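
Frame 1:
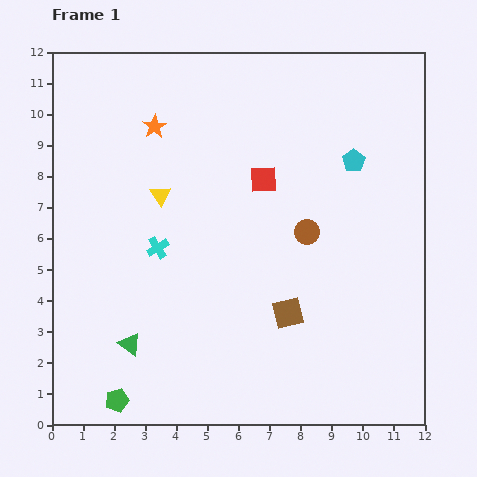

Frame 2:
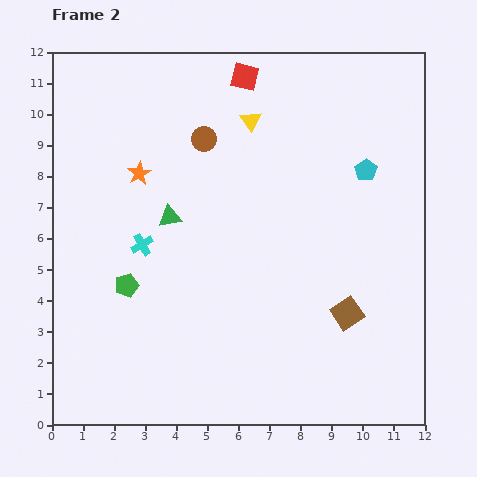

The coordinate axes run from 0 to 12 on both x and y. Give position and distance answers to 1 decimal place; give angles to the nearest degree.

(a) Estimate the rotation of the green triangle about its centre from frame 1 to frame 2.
45° counter-clockwise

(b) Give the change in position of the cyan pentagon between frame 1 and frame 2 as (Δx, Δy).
(0.4, -0.3)

The cyan pentagon was at (9.7, 8.5) in frame 1 and (10.1, 8.2) in frame 2.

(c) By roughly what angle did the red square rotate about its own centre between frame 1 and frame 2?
17° clockwise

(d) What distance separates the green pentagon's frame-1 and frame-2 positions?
3.7

The green pentagon moved from (2.1, 0.8) to (2.4, 4.5), a distance of √(0.3² + 3.7²) ≈ 3.7.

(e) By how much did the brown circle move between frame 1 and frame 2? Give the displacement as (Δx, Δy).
(-3.3, 3.0)

The brown circle was at (8.2, 6.2) in frame 1 and (4.9, 9.2) in frame 2.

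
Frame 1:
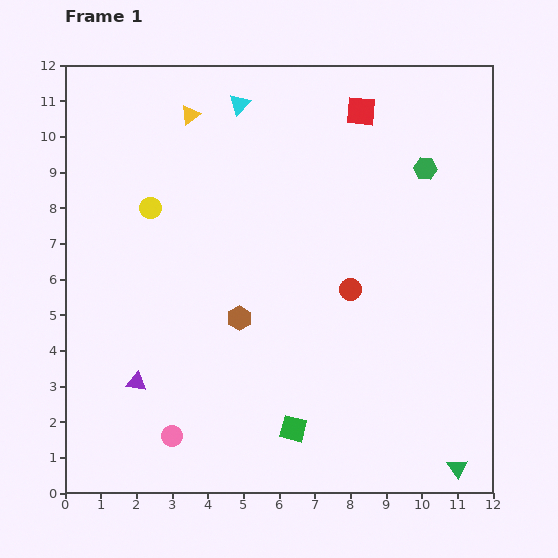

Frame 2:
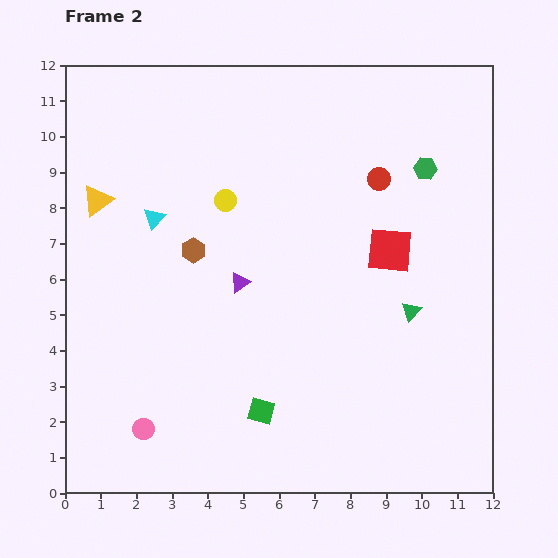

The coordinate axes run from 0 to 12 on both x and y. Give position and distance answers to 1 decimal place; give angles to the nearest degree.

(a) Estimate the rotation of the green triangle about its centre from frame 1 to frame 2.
16° clockwise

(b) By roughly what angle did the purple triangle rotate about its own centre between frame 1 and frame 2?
41° counter-clockwise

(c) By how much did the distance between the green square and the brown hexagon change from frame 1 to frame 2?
+1.5

Distance in frame 1: 3.4. Distance in frame 2: 4.9.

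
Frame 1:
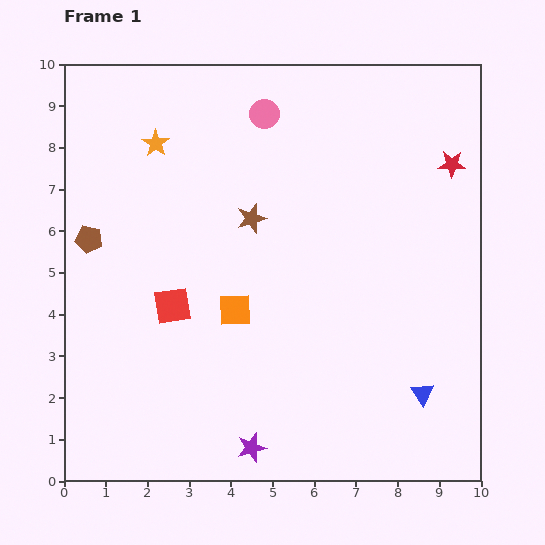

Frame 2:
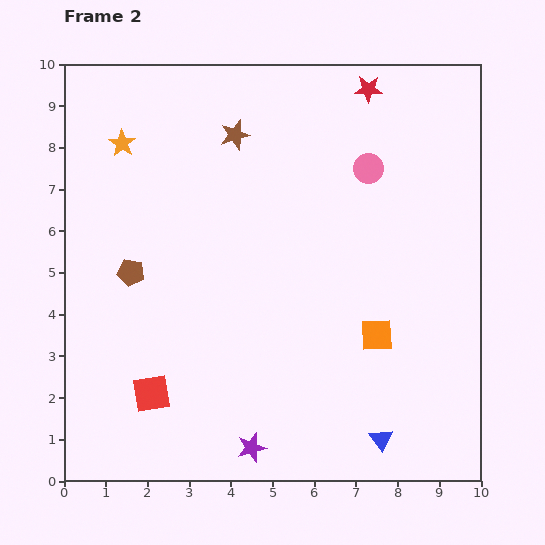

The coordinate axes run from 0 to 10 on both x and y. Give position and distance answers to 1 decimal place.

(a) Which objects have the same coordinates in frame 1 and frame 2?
the purple star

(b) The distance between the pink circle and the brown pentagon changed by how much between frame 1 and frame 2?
+1.0

Distance in frame 1: 5.2. Distance in frame 2: 6.2.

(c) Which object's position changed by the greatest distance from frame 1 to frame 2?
the orange square

(moved 3.5; next 2.8)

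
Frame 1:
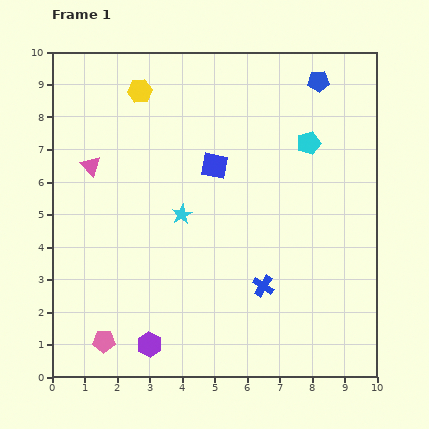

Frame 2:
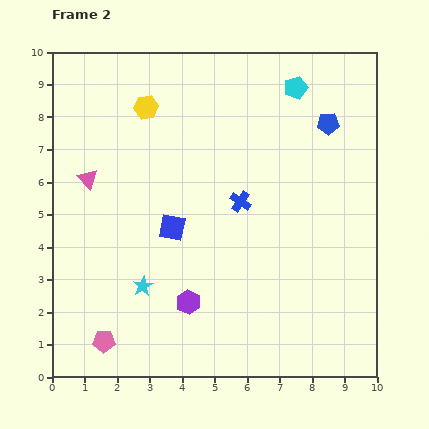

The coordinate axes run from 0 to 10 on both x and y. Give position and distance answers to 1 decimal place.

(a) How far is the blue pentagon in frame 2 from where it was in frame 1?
1.3

The blue pentagon moved from (8.2, 9.1) to (8.5, 7.8), a distance of √(0.3² + 1.3²) ≈ 1.3.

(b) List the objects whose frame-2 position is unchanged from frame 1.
the pink pentagon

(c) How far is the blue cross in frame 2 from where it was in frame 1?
2.7

The blue cross moved from (6.5, 2.8) to (5.8, 5.4), a distance of √(0.7² + 2.6²) ≈ 2.7.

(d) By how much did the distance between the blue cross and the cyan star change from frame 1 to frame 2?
+0.7

Distance in frame 1: 3.3. Distance in frame 2: 4.0.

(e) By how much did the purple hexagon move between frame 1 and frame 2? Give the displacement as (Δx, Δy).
(1.2, 1.3)

The purple hexagon was at (3.0, 1.0) in frame 1 and (4.2, 2.3) in frame 2.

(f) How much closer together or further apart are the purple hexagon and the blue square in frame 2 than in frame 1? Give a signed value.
-3.5

Distance in frame 1: 5.9. Distance in frame 2: 2.4.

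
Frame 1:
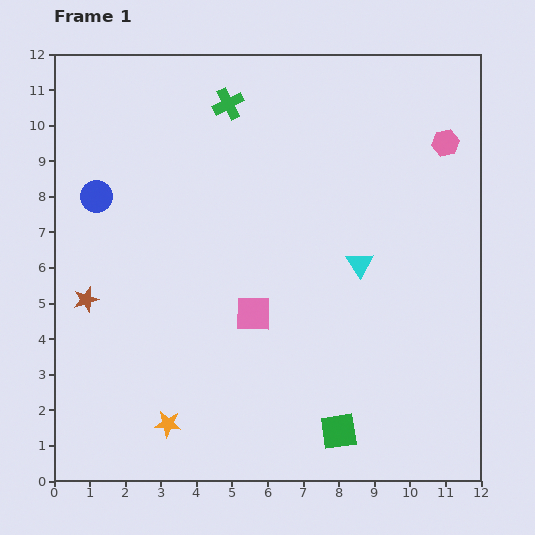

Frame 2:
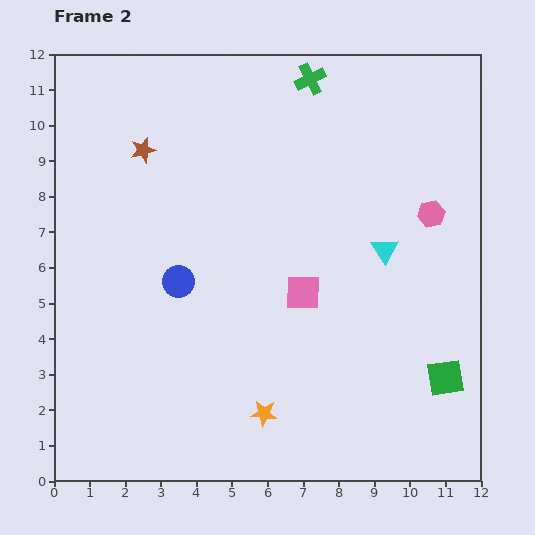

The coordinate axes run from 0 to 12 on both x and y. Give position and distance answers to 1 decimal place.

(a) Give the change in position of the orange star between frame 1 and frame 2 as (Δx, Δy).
(2.7, 0.3)

The orange star was at (3.2, 1.6) in frame 1 and (5.9, 1.9) in frame 2.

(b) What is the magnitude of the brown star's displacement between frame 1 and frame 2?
4.5

The brown star moved from (0.9, 5.1) to (2.5, 9.3), a distance of √(1.6² + 4.2²) ≈ 4.5.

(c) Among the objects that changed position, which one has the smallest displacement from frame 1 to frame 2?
the cyan triangle

(moved 0.8)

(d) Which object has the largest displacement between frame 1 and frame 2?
the brown star

(moved 4.5; next 3.4)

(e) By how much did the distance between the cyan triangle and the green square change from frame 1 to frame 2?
-0.7

Distance in frame 1: 4.7. Distance in frame 2: 4.0.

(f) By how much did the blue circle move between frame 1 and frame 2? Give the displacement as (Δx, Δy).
(2.3, -2.4)

The blue circle was at (1.2, 8.0) in frame 1 and (3.5, 5.6) in frame 2.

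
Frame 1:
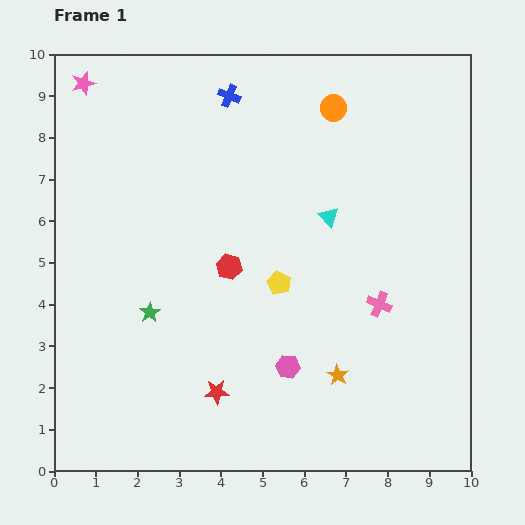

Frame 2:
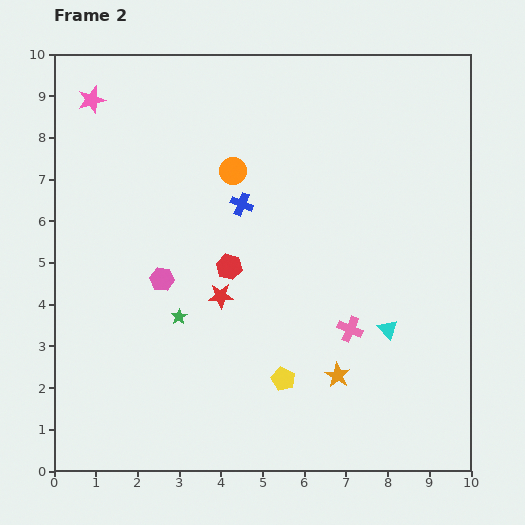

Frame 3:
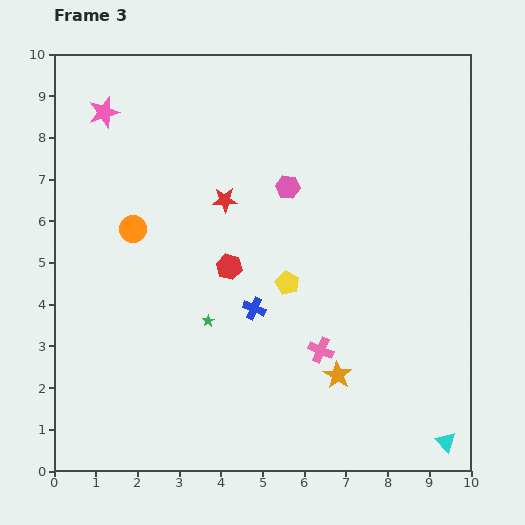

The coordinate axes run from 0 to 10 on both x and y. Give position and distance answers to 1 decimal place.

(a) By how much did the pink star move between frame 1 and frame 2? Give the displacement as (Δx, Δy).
(0.2, -0.4)

The pink star was at (0.7, 9.3) in frame 1 and (0.9, 8.9) in frame 2.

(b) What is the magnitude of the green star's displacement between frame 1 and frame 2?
0.7

The green star moved from (2.3, 3.8) to (3.0, 3.7), a distance of √(0.7² + 0.1²) ≈ 0.7.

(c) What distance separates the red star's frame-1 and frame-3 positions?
4.6

The red star moved from (3.9, 1.9) to (4.1, 6.5), a distance of √(0.2² + 4.6²) ≈ 4.6.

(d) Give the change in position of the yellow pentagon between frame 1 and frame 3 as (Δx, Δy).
(0.2, 0.0)

The yellow pentagon was at (5.4, 4.5) in frame 1 and (5.6, 4.5) in frame 3.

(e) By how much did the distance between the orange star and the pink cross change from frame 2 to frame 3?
-0.4

Distance in frame 2: 1.1. Distance in frame 3: 0.7.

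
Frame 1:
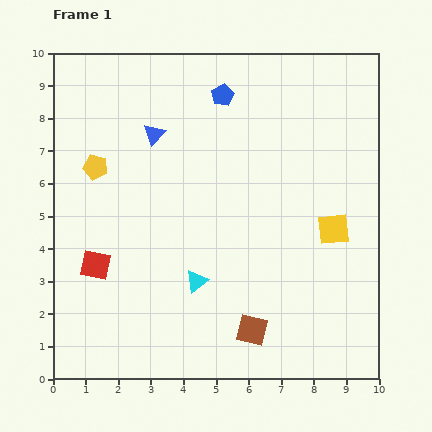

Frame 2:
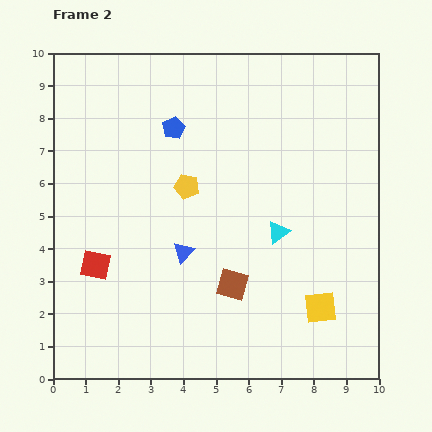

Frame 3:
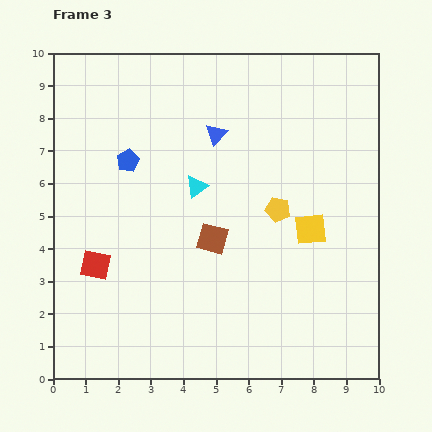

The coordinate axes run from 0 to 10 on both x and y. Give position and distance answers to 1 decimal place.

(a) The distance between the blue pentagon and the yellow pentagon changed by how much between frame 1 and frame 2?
-2.7

Distance in frame 1: 4.5. Distance in frame 2: 1.8.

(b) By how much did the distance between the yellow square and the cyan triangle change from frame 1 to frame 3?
-0.8

Distance in frame 1: 4.5. Distance in frame 3: 3.7.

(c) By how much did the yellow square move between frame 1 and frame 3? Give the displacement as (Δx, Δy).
(-0.7, 0.0)

The yellow square was at (8.6, 4.6) in frame 1 and (7.9, 4.6) in frame 3.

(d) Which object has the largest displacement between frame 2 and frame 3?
the blue triangle

(moved 3.7; next 2.9)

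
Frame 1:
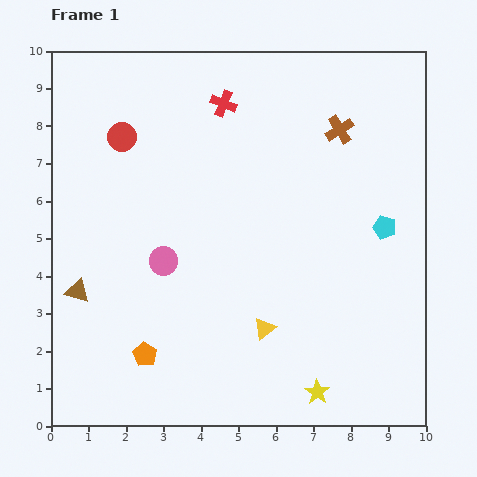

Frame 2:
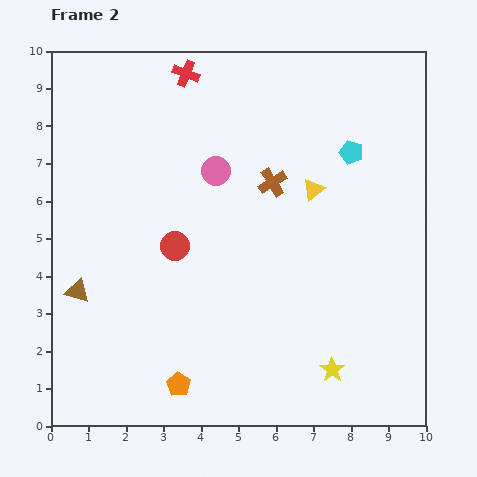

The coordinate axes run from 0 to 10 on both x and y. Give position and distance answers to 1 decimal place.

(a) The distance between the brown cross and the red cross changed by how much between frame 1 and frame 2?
+0.5

Distance in frame 1: 3.2. Distance in frame 2: 3.7.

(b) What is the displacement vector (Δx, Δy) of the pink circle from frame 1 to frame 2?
(1.4, 2.4)

The pink circle was at (3.0, 4.4) in frame 1 and (4.4, 6.8) in frame 2.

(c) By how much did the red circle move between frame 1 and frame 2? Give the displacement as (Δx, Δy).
(1.4, -2.9)

The red circle was at (1.9, 7.7) in frame 1 and (3.3, 4.8) in frame 2.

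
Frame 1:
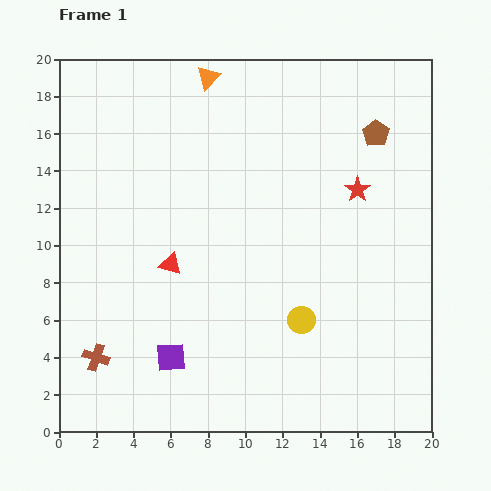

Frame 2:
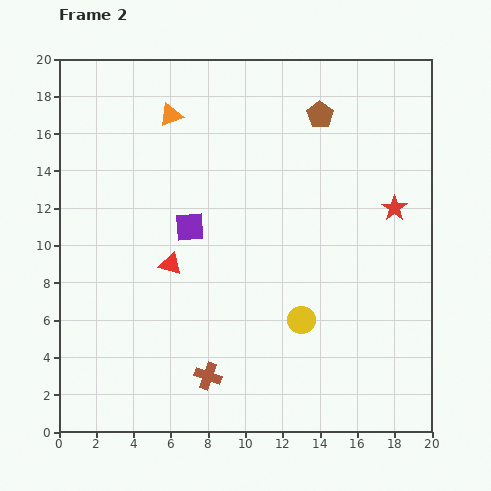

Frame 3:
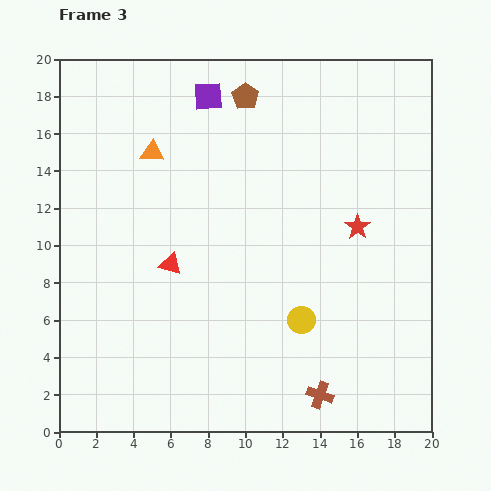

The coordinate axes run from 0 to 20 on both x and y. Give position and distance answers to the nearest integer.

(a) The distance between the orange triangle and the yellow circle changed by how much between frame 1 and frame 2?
-1

Distance in frame 1: 14. Distance in frame 2: 13.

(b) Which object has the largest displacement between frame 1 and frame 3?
the purple square

(moved 14; next 12)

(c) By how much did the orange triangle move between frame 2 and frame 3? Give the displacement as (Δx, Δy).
(-1, -2)

The orange triangle was at (6, 17) in frame 2 and (5, 15) in frame 3.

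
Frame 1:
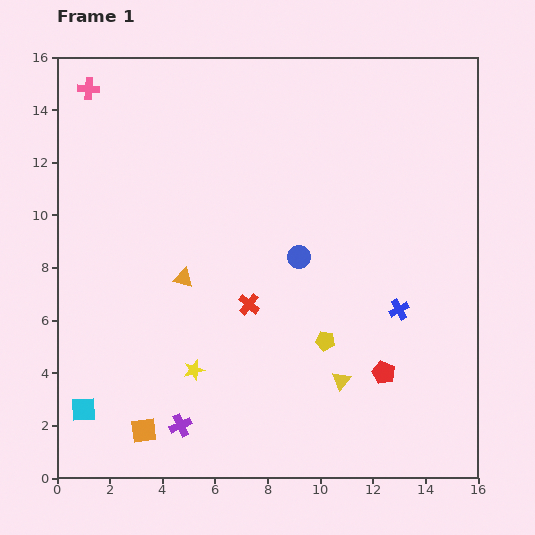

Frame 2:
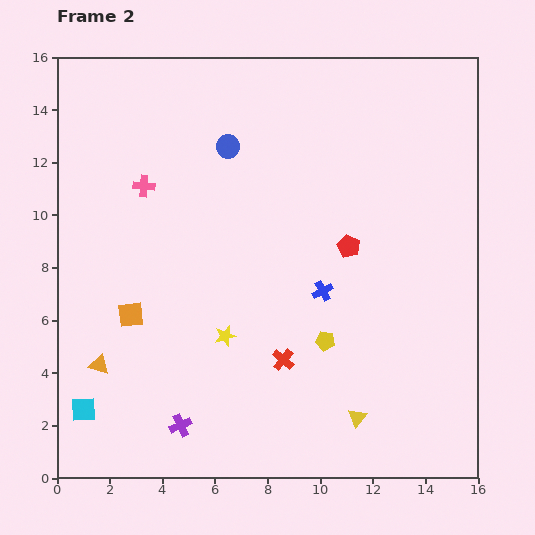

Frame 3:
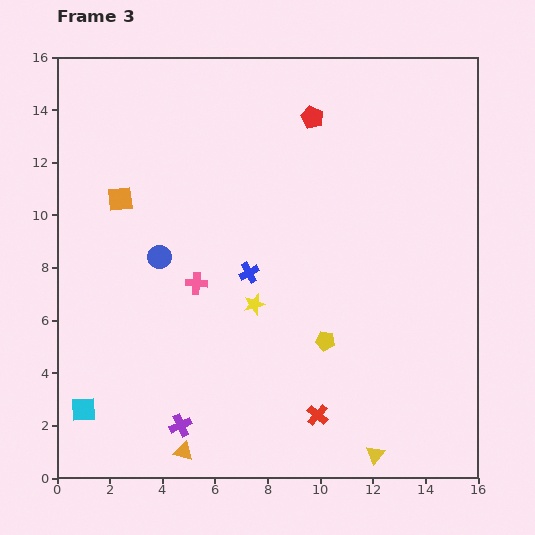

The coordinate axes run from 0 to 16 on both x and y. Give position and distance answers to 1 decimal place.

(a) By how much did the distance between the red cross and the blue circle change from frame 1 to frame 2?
+5.8

Distance in frame 1: 2.6. Distance in frame 2: 8.4.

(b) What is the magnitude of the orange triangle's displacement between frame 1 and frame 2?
4.6

The orange triangle moved from (4.8, 7.6) to (1.6, 4.3), a distance of √(3.2² + 3.3²) ≈ 4.6.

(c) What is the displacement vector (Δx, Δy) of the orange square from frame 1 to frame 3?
(-0.9, 8.8)

The orange square was at (3.3, 1.8) in frame 1 and (2.4, 10.6) in frame 3.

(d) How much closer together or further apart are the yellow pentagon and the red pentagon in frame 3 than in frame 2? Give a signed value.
+4.8

Distance in frame 2: 3.7. Distance in frame 3: 8.5.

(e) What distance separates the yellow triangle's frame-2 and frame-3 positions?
1.6

The yellow triangle moved from (11.4, 2.3) to (12.1, 0.9), a distance of √(0.7² + 1.4²) ≈ 1.6.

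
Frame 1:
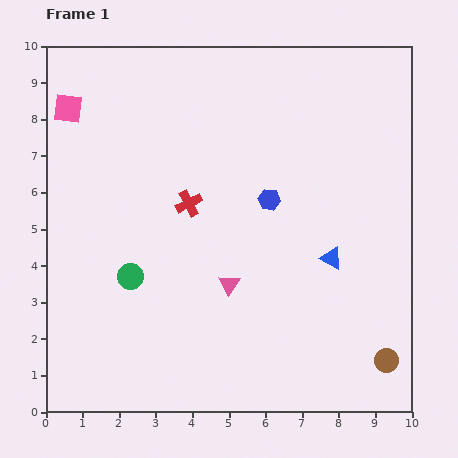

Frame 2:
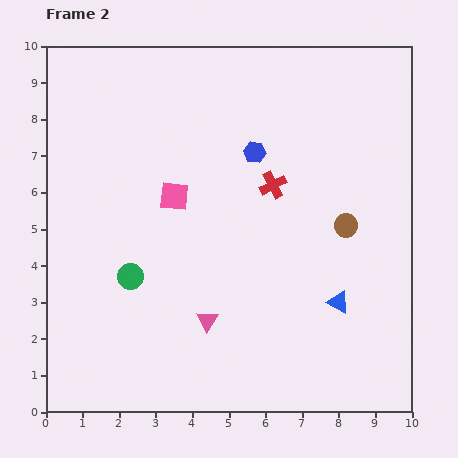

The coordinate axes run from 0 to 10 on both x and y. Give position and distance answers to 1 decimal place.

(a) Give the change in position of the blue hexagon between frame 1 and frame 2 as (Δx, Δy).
(-0.4, 1.3)

The blue hexagon was at (6.1, 5.8) in frame 1 and (5.7, 7.1) in frame 2.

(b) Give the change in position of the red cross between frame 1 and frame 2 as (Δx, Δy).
(2.3, 0.5)

The red cross was at (3.9, 5.7) in frame 1 and (6.2, 6.2) in frame 2.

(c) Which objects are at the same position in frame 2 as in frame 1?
the green circle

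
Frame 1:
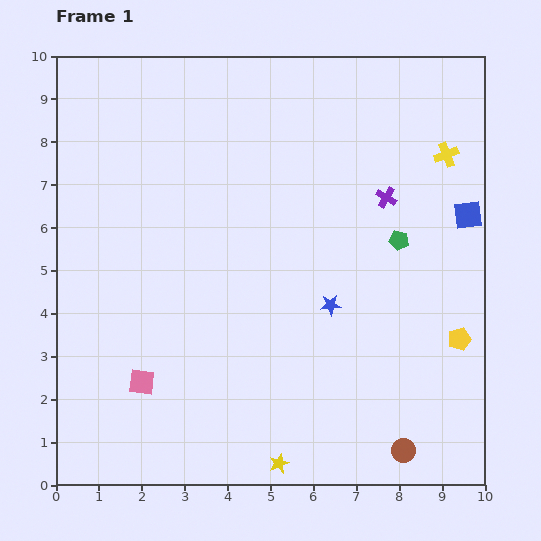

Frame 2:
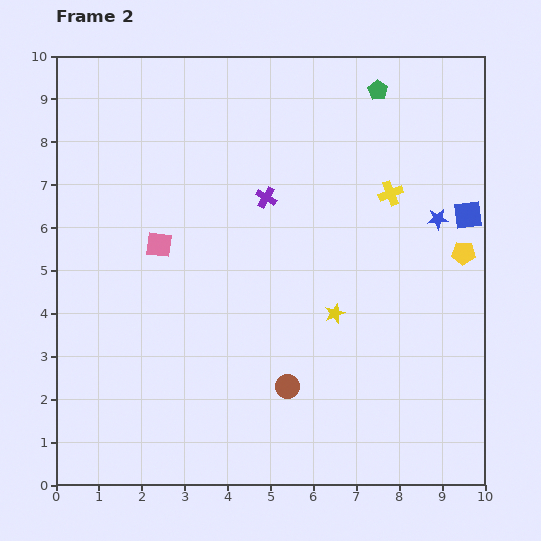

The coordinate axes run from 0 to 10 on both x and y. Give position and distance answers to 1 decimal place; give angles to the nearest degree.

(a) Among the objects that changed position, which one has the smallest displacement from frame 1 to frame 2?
the yellow cross

(moved 1.6)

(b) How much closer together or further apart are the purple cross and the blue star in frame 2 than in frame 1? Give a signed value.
+1.2

Distance in frame 1: 2.8. Distance in frame 2: 4.0.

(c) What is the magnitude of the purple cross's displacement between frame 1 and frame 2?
2.8

The purple cross moved from (7.7, 6.7) to (4.9, 6.7), a distance of √(2.8² + 0.0²) ≈ 2.8.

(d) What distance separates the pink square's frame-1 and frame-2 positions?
3.2

The pink square moved from (2.0, 2.4) to (2.4, 5.6), a distance of √(0.4² + 3.2²) ≈ 3.2.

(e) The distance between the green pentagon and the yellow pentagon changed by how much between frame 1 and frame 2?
+1.6

Distance in frame 1: 2.7. Distance in frame 2: 4.3.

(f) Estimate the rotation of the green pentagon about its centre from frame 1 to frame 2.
21° clockwise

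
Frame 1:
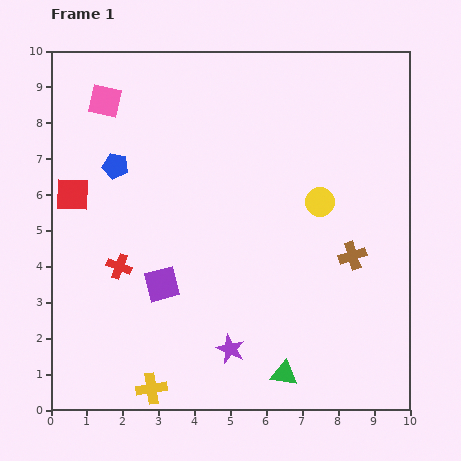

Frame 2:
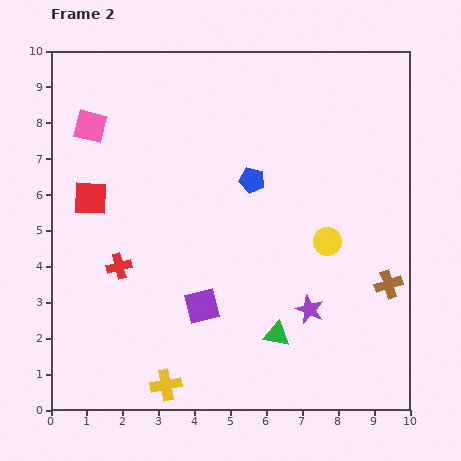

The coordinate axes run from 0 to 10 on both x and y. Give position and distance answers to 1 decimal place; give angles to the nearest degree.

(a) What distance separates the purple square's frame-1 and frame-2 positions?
1.3

The purple square moved from (3.1, 3.5) to (4.2, 2.9), a distance of √(1.1² + 0.6²) ≈ 1.3.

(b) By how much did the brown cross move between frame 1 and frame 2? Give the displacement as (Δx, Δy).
(1.0, -0.8)

The brown cross was at (8.4, 4.3) in frame 1 and (9.4, 3.5) in frame 2.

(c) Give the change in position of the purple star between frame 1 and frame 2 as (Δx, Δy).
(2.2, 1.1)

The purple star was at (5.0, 1.7) in frame 1 and (7.2, 2.8) in frame 2.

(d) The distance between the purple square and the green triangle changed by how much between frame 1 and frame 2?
-2.0

Distance in frame 1: 4.2. Distance in frame 2: 2.2.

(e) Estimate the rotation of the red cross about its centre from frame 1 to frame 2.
34° counter-clockwise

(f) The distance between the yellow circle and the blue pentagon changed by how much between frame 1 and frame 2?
-3.1

Distance in frame 1: 5.8. Distance in frame 2: 2.7.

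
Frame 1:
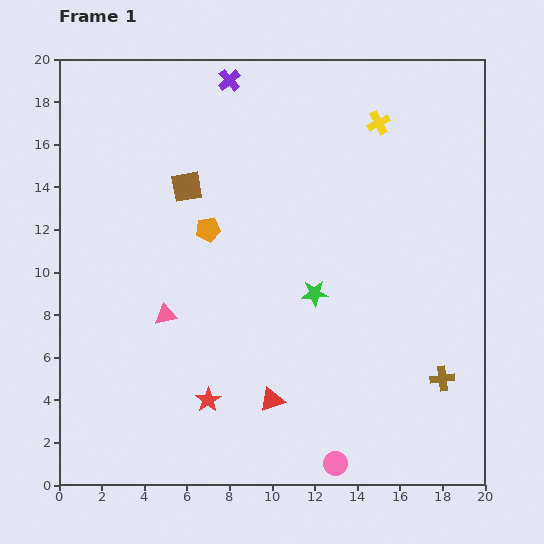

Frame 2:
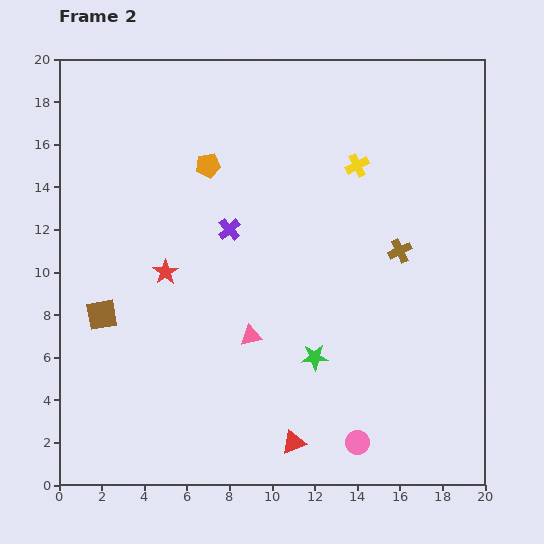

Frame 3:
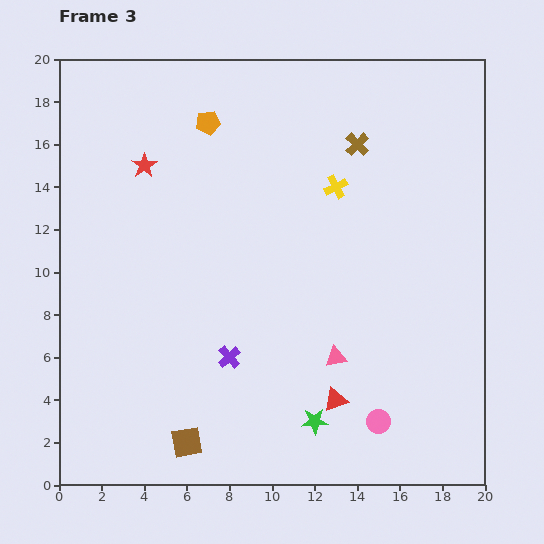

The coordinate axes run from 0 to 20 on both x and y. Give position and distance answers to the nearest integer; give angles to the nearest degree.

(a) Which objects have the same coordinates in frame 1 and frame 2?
none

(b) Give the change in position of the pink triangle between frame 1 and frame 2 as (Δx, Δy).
(4, -1)

The pink triangle was at (5, 8) in frame 1 and (9, 7) in frame 2.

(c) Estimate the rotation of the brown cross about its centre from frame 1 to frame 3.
39° counter-clockwise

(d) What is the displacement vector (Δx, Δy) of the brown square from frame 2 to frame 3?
(4, -6)

The brown square was at (2, 8) in frame 2 and (6, 2) in frame 3.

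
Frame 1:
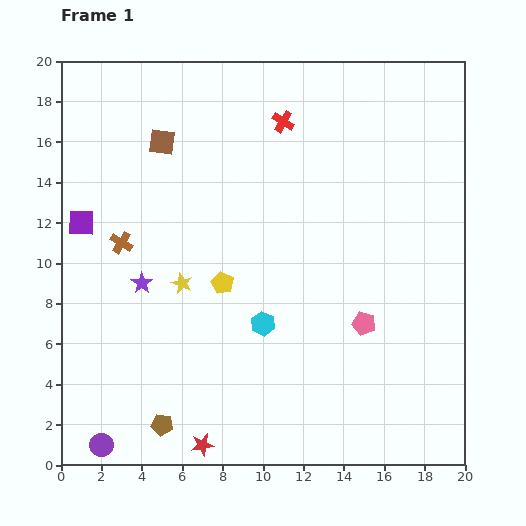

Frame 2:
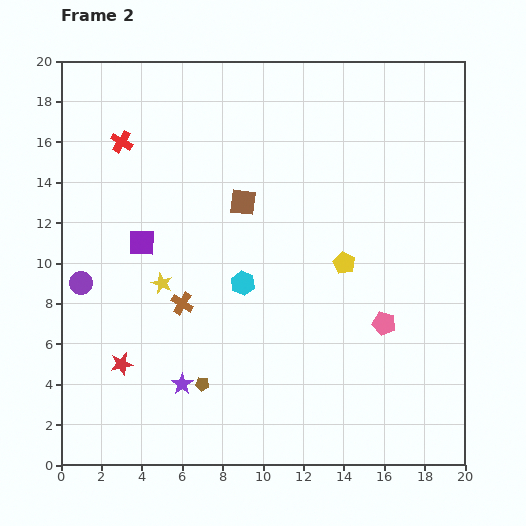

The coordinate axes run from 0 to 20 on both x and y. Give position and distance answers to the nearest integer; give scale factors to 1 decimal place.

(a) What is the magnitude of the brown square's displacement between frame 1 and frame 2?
5

The brown square moved from (5, 16) to (9, 13), a distance of √(4² + 3²) ≈ 5.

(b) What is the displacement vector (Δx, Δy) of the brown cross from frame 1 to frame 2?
(3, -3)

The brown cross was at (3, 11) in frame 1 and (6, 8) in frame 2.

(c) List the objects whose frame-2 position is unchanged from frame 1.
none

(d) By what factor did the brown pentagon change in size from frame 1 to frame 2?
0.6×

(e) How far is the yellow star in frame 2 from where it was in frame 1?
1

The yellow star moved from (6, 9) to (5, 9), a distance of √(1² + 0²) ≈ 1.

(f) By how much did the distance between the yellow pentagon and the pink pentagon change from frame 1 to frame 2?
-3

Distance in frame 1: 7. Distance in frame 2: 4.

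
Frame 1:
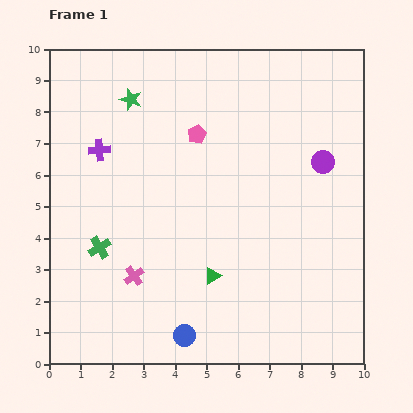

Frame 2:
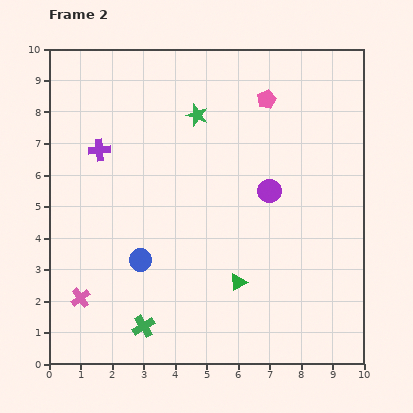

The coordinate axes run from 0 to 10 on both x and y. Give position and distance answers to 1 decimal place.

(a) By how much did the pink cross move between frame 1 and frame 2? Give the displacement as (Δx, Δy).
(-1.7, -0.7)

The pink cross was at (2.7, 2.8) in frame 1 and (1.0, 2.1) in frame 2.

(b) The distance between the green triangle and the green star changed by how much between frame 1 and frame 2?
-0.7

Distance in frame 1: 6.2. Distance in frame 2: 5.5.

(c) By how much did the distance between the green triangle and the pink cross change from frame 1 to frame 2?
+2.5

Distance in frame 1: 2.5. Distance in frame 2: 5.0.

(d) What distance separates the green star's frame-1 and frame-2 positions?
2.2

The green star moved from (2.6, 8.4) to (4.7, 7.9), a distance of √(2.1² + 0.5²) ≈ 2.2.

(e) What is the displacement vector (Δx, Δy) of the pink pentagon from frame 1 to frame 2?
(2.2, 1.1)

The pink pentagon was at (4.7, 7.3) in frame 1 and (6.9, 8.4) in frame 2.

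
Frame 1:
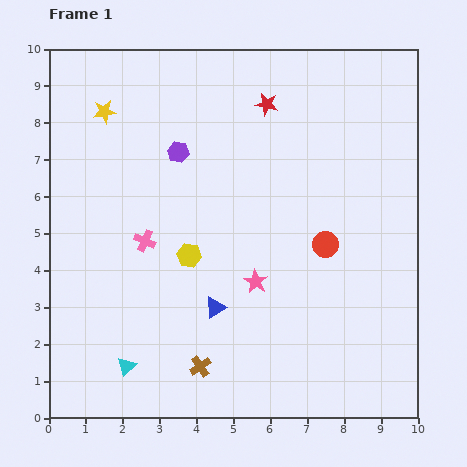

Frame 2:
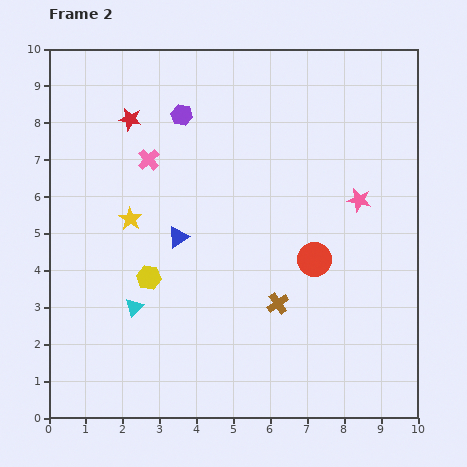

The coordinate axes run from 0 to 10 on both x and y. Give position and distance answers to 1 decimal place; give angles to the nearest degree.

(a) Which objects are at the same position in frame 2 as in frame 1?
none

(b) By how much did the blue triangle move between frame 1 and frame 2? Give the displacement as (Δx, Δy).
(-1.0, 1.9)

The blue triangle was at (4.5, 3.0) in frame 1 and (3.5, 4.9) in frame 2.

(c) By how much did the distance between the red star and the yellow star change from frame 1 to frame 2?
-1.7

Distance in frame 1: 4.4. Distance in frame 2: 2.7.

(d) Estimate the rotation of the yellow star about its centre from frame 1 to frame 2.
30° counter-clockwise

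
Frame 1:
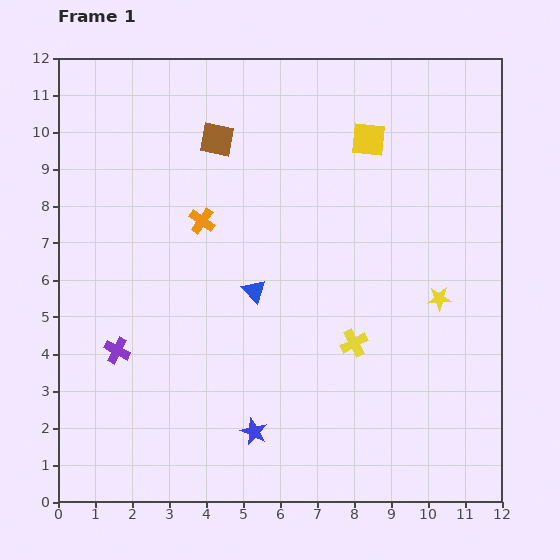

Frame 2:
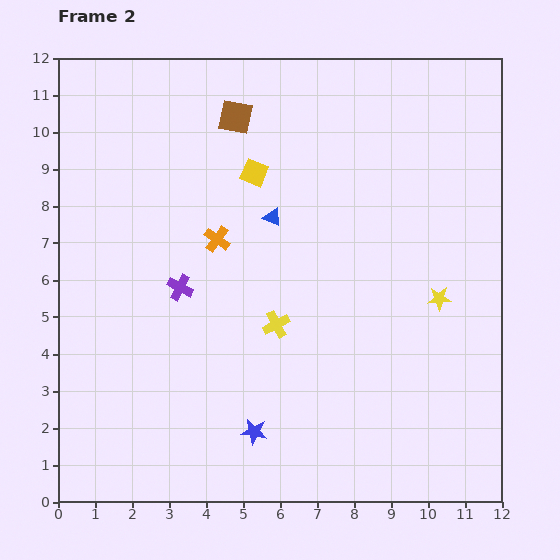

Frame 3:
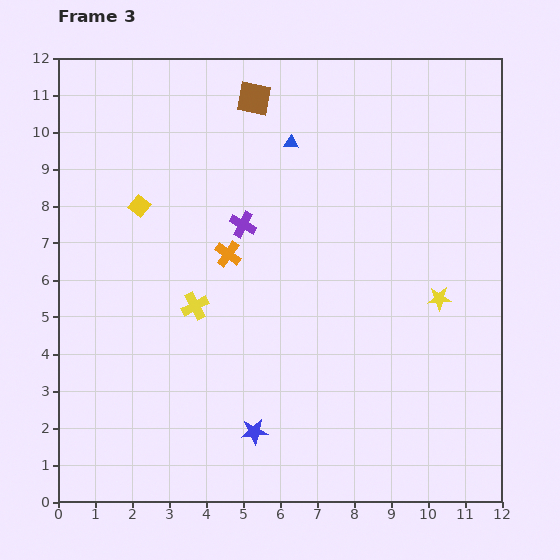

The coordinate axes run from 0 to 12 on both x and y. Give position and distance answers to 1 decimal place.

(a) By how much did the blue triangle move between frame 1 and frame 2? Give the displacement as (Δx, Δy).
(0.5, 2.0)

The blue triangle was at (5.3, 5.7) in frame 1 and (5.8, 7.7) in frame 2.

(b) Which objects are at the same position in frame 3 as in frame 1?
the yellow star, the blue star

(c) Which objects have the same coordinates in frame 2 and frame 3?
the yellow star, the blue star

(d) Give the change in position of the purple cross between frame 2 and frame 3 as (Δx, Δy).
(1.7, 1.7)

The purple cross was at (3.3, 5.8) in frame 2 and (5.0, 7.5) in frame 3.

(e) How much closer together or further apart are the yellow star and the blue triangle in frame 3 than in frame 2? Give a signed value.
+0.8

Distance in frame 2: 5.0. Distance in frame 3: 5.8.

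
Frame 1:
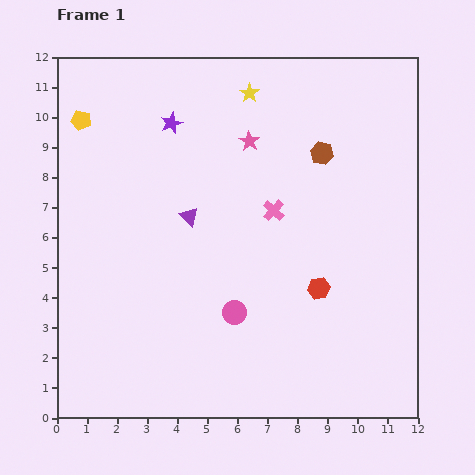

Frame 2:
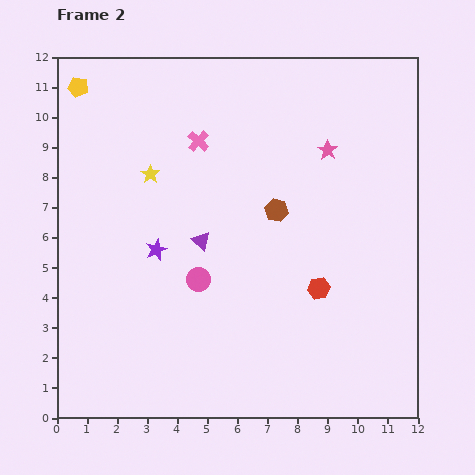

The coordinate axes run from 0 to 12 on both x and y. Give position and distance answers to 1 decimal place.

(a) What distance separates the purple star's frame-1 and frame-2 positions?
4.2

The purple star moved from (3.8, 9.8) to (3.3, 5.6), a distance of √(0.5² + 4.2²) ≈ 4.2.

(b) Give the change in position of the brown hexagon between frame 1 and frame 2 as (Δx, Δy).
(-1.5, -1.9)

The brown hexagon was at (8.8, 8.8) in frame 1 and (7.3, 6.9) in frame 2.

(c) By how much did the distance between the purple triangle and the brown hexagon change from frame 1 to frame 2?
-2.2

Distance in frame 1: 4.9. Distance in frame 2: 2.7.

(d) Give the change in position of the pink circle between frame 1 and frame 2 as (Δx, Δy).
(-1.2, 1.1)

The pink circle was at (5.9, 3.5) in frame 1 and (4.7, 4.6) in frame 2.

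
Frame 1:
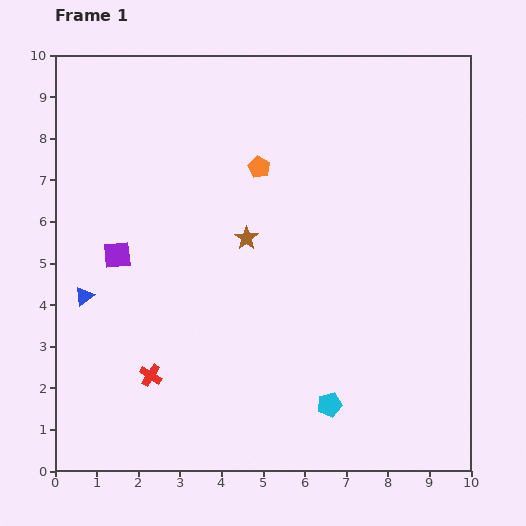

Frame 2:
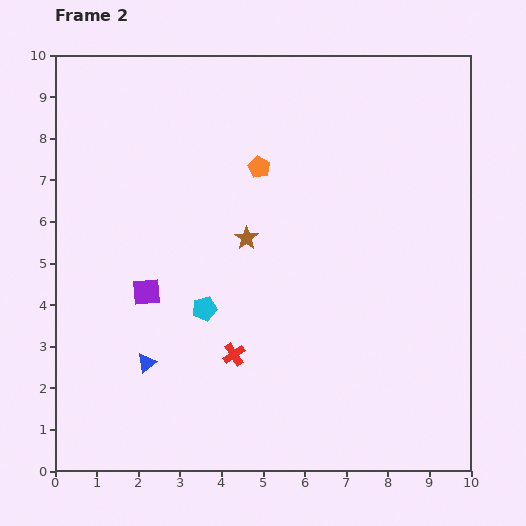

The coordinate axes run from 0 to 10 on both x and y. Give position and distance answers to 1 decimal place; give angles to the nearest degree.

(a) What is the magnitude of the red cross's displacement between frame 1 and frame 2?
2.1

The red cross moved from (2.3, 2.3) to (4.3, 2.8), a distance of √(2.0² + 0.5²) ≈ 2.1.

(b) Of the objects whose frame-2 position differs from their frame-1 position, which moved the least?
the purple square

(moved 1.1)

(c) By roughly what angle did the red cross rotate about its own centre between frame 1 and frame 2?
22° clockwise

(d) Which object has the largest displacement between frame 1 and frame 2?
the cyan pentagon

(moved 3.8; next 2.2)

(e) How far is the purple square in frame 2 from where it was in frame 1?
1.1

The purple square moved from (1.5, 5.2) to (2.2, 4.3), a distance of √(0.7² + 0.9²) ≈ 1.1.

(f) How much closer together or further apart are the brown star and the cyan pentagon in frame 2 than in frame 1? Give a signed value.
-2.5

Distance in frame 1: 4.5. Distance in frame 2: 2.0.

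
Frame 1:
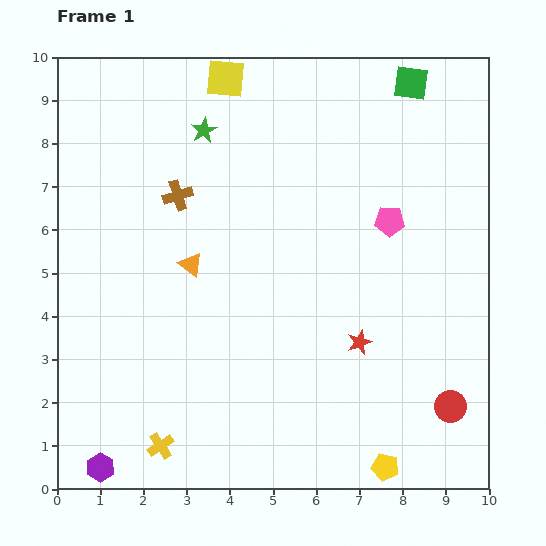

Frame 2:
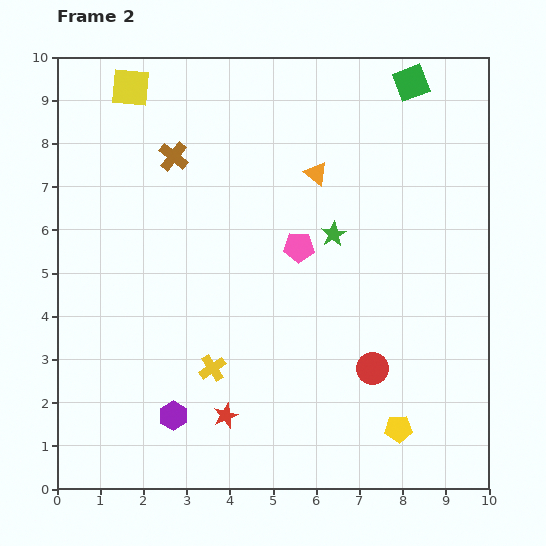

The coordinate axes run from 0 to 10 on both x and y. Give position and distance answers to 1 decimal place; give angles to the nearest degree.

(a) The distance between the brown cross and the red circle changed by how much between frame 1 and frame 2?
-1.3

Distance in frame 1: 8.0. Distance in frame 2: 6.7.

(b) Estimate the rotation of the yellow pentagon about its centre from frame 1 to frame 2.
16° counter-clockwise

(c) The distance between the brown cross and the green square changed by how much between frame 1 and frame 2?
-0.2

Distance in frame 1: 6.0. Distance in frame 2: 5.8.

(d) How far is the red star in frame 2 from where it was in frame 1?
3.5

The red star moved from (7.0, 3.4) to (3.9, 1.7), a distance of √(3.1² + 1.7²) ≈ 3.5.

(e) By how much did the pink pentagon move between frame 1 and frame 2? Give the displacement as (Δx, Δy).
(-2.1, -0.6)

The pink pentagon was at (7.7, 6.2) in frame 1 and (5.6, 5.6) in frame 2.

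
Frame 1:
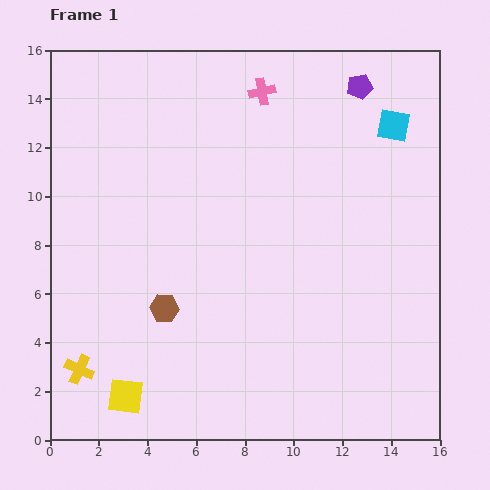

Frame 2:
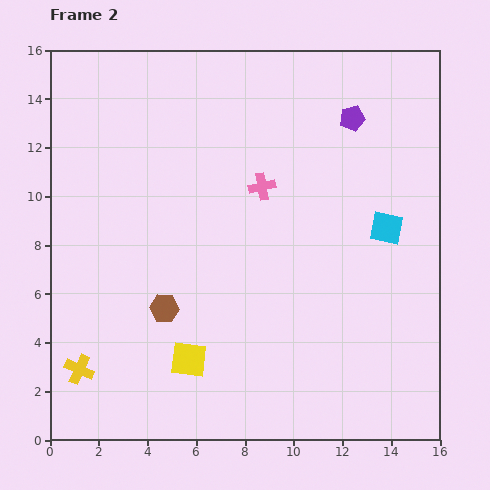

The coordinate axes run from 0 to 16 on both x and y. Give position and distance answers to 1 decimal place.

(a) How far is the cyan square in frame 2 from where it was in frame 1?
4.2

The cyan square moved from (14.1, 12.9) to (13.8, 8.7), a distance of √(0.3² + 4.2²) ≈ 4.2.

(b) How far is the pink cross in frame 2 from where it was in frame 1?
3.9

The pink cross moved from (8.7, 14.3) to (8.7, 10.4), a distance of √(0.0² + 3.9²) ≈ 3.9.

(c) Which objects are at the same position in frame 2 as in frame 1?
the brown hexagon, the yellow cross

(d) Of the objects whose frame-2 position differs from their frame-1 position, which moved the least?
the purple pentagon

(moved 1.3)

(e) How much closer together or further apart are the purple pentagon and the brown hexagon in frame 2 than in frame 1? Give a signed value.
-1.1

Distance in frame 1: 12.1. Distance in frame 2: 11.0.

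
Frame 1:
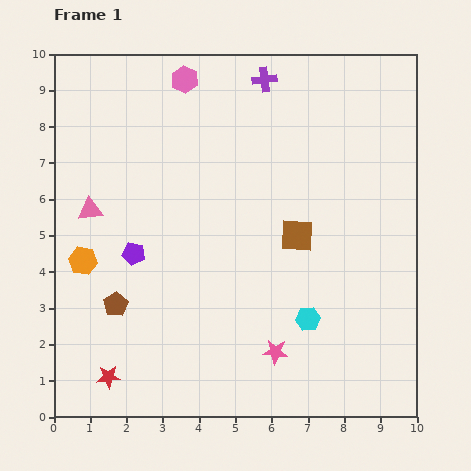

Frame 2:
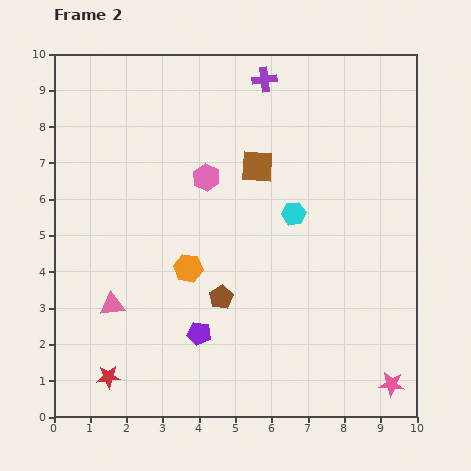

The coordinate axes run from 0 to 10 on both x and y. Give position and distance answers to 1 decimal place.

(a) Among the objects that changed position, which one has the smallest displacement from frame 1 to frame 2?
the brown square

(moved 2.2)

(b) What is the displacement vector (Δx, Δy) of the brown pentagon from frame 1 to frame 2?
(2.9, 0.2)

The brown pentagon was at (1.7, 3.1) in frame 1 and (4.6, 3.3) in frame 2.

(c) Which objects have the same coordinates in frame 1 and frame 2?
the purple cross, the red star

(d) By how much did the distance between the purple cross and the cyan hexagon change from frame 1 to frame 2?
-2.9

Distance in frame 1: 6.7. Distance in frame 2: 3.8.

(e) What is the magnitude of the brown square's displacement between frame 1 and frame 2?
2.2

The brown square moved from (6.7, 5.0) to (5.6, 6.9), a distance of √(1.1² + 1.9²) ≈ 2.2.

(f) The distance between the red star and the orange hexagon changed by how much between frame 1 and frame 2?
+0.4

Distance in frame 1: 3.3. Distance in frame 2: 3.7.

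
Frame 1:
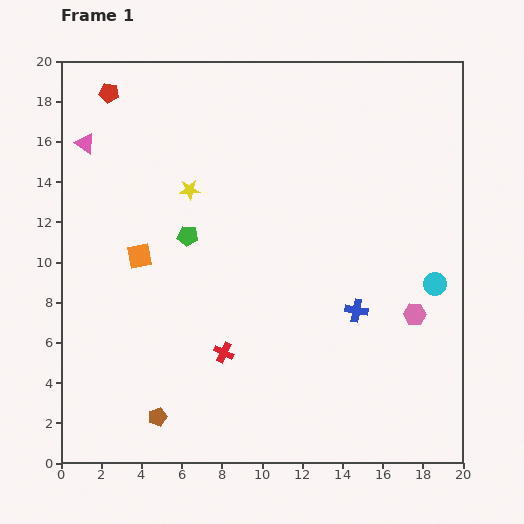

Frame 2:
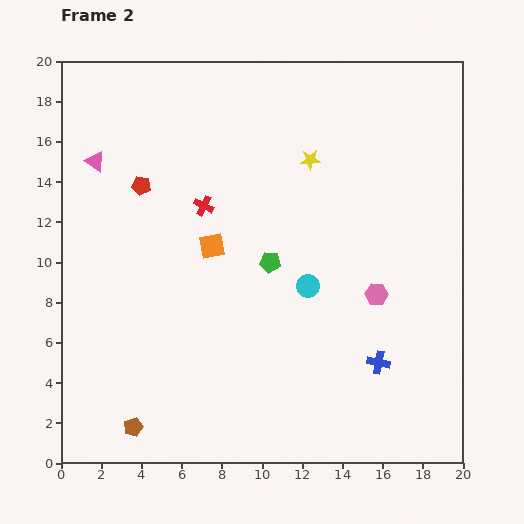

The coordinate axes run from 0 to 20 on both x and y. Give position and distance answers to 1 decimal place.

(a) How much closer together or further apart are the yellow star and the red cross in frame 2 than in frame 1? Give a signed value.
-2.5

Distance in frame 1: 8.3. Distance in frame 2: 5.8.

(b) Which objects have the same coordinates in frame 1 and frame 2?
none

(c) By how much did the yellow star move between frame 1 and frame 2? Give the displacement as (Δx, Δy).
(6.0, 1.5)

The yellow star was at (6.4, 13.6) in frame 1 and (12.4, 15.1) in frame 2.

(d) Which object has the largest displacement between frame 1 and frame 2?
the red cross

(moved 7.4; next 6.3)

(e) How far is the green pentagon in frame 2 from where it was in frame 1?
4.3

The green pentagon moved from (6.3, 11.3) to (10.4, 10.0), a distance of √(4.1² + 1.3²) ≈ 4.3.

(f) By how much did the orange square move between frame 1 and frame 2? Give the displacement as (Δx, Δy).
(3.6, 0.5)

The orange square was at (3.9, 10.3) in frame 1 and (7.5, 10.8) in frame 2.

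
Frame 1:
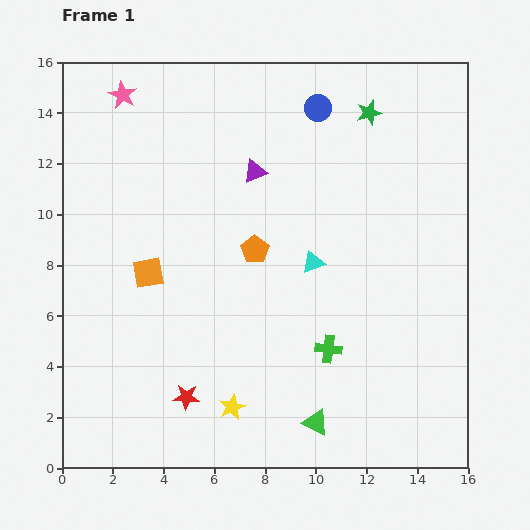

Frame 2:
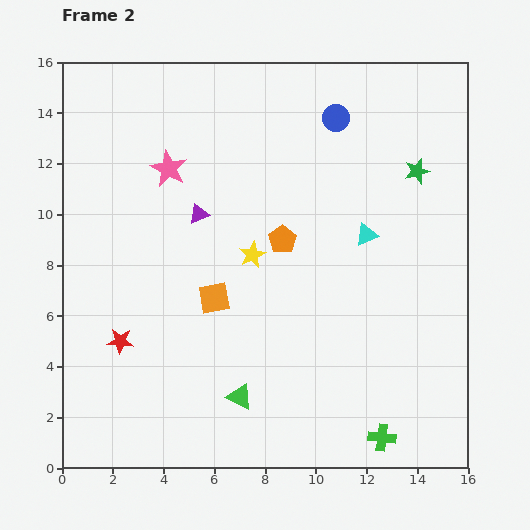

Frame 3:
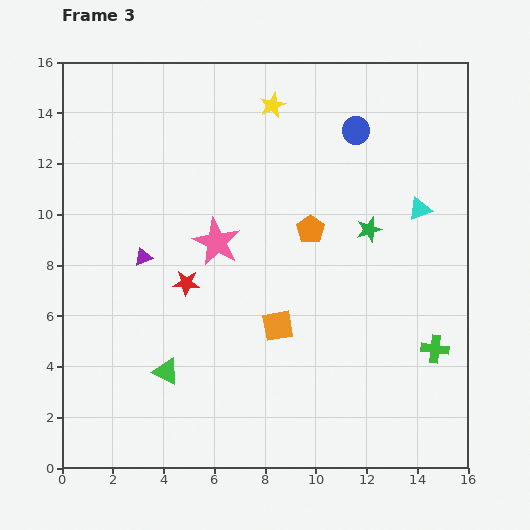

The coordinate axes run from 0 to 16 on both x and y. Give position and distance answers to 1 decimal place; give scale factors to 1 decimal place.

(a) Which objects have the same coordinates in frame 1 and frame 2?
none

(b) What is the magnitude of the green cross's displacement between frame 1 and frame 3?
4.2

The green cross moved from (10.5, 4.7) to (14.7, 4.7), a distance of √(4.2² + 0.0²) ≈ 4.2.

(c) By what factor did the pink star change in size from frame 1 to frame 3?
1.7×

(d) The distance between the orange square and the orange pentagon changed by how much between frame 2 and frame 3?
+0.5

Distance in frame 2: 3.5. Distance in frame 3: 4.0.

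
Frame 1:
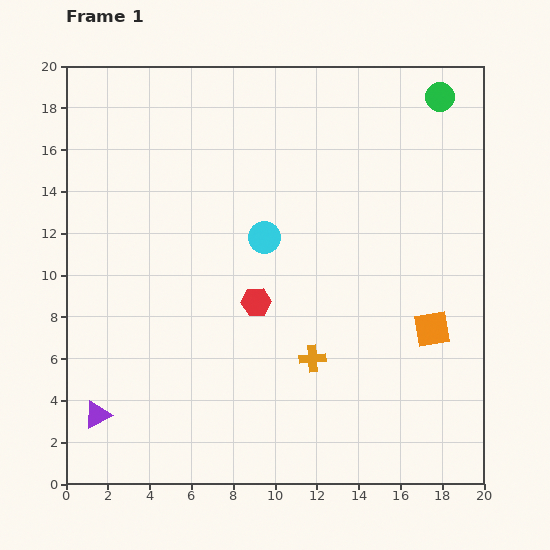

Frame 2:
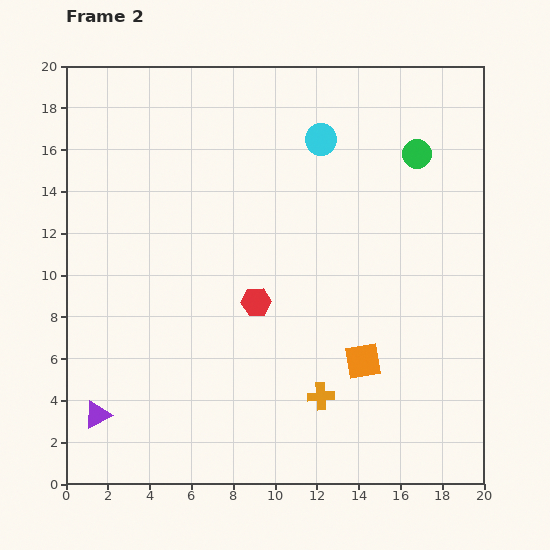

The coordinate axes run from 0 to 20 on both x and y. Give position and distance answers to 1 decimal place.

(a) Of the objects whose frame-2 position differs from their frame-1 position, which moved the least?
the orange cross

(moved 1.8)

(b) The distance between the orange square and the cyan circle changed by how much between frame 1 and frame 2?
+1.7

Distance in frame 1: 9.1. Distance in frame 2: 10.8.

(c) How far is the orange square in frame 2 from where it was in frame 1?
3.6

The orange square moved from (17.5, 7.4) to (14.2, 5.9), a distance of √(3.3² + 1.5²) ≈ 3.6.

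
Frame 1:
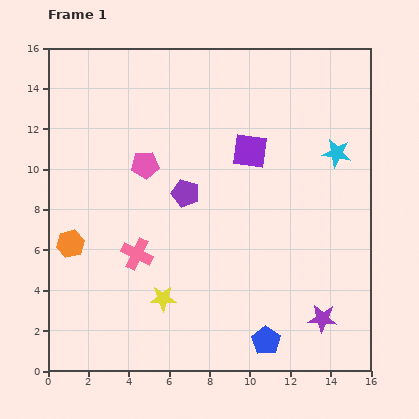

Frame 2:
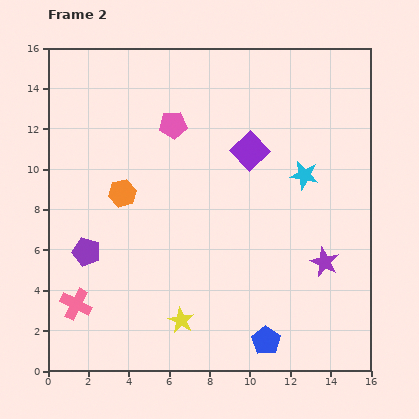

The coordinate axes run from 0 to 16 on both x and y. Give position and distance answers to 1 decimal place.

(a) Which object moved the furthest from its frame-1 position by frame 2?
the purple pentagon

(moved 5.7; next 3.9)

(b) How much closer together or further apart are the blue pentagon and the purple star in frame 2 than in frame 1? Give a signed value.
+1.9

Distance in frame 1: 3.0. Distance in frame 2: 4.9.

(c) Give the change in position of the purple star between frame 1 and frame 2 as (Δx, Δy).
(0.1, 2.8)

The purple star was at (13.6, 2.6) in frame 1 and (13.7, 5.4) in frame 2.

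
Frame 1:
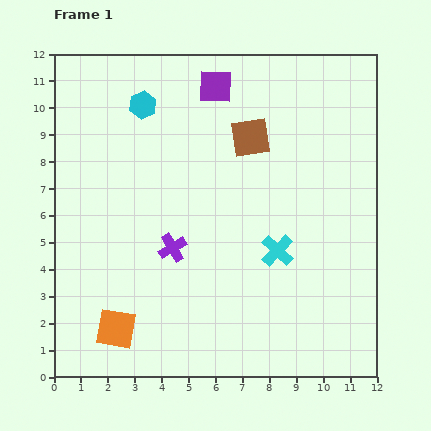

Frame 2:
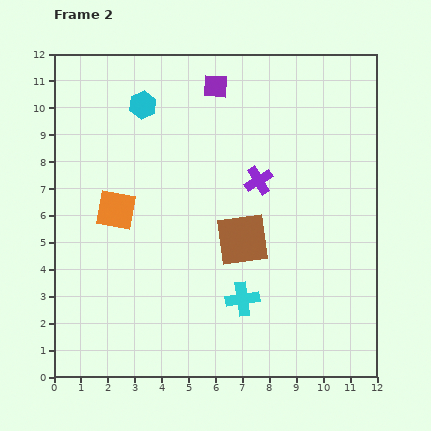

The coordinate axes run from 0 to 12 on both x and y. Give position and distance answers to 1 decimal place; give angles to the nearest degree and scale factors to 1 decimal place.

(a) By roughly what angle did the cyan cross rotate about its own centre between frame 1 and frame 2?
39° clockwise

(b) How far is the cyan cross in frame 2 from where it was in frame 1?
2.2

The cyan cross moved from (8.3, 4.7) to (7.0, 2.9), a distance of √(1.3² + 1.8²) ≈ 2.2.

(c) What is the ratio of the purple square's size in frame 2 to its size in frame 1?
0.7×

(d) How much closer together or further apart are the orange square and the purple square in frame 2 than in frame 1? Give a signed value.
-3.8

Distance in frame 1: 9.7. Distance in frame 2: 5.9.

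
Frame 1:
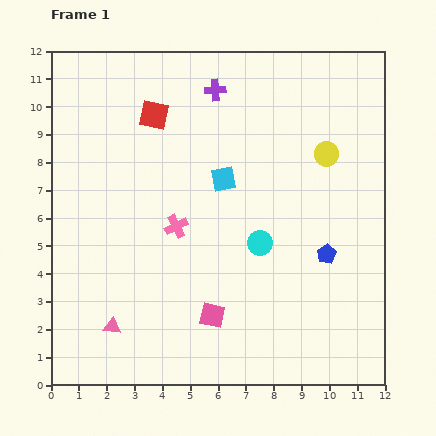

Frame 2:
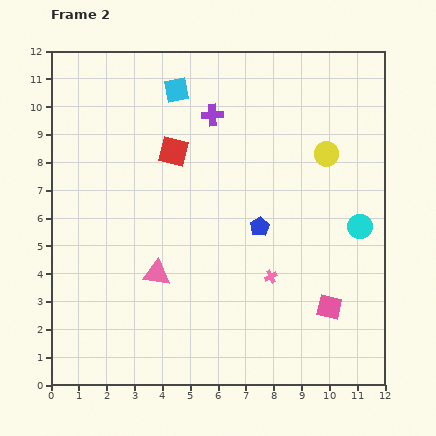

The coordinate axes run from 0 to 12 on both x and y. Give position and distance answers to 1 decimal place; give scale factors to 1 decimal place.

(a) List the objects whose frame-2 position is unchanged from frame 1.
the yellow circle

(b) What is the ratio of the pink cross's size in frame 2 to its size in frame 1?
0.6×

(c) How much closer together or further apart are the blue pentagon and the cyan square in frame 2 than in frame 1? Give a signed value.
+1.1

Distance in frame 1: 4.6. Distance in frame 2: 5.7.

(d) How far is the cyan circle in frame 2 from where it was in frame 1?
3.6

The cyan circle moved from (7.5, 5.1) to (11.1, 5.7), a distance of √(3.6² + 0.6²) ≈ 3.6.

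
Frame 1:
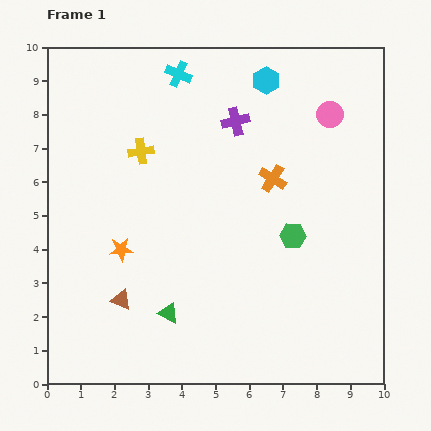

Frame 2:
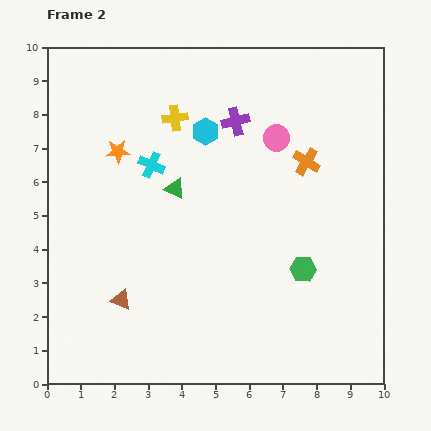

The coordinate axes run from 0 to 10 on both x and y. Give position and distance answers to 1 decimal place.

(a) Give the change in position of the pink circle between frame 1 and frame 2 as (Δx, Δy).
(-1.6, -0.7)

The pink circle was at (8.4, 8.0) in frame 1 and (6.8, 7.3) in frame 2.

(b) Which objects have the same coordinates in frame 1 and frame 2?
the purple cross, the brown triangle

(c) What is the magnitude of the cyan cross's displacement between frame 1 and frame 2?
2.8

The cyan cross moved from (3.9, 9.2) to (3.1, 6.5), a distance of √(0.8² + 2.7²) ≈ 2.8.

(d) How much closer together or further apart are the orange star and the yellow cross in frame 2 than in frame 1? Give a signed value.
-1.0

Distance in frame 1: 3.0. Distance in frame 2: 2.0.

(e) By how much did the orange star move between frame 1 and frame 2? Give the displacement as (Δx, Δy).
(-0.1, 2.9)

The orange star was at (2.2, 4.0) in frame 1 and (2.1, 6.9) in frame 2.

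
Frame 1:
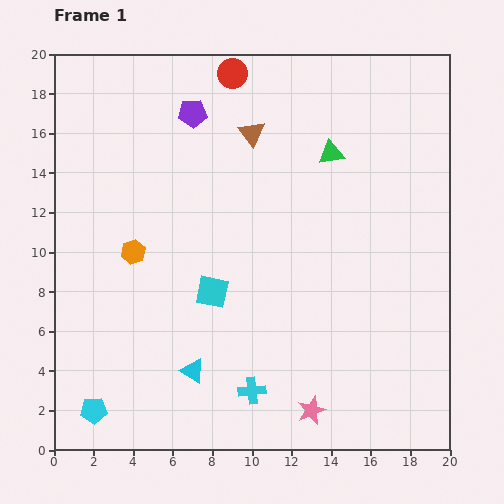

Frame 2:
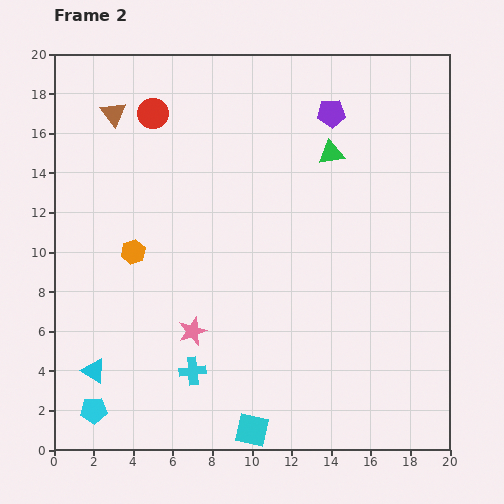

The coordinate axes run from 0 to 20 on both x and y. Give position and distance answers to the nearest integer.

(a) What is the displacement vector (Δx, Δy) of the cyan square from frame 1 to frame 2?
(2, -7)

The cyan square was at (8, 8) in frame 1 and (10, 1) in frame 2.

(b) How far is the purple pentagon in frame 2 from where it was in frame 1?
7

The purple pentagon moved from (7, 17) to (14, 17), a distance of √(7² + 0²) ≈ 7.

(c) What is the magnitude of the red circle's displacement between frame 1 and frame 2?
4

The red circle moved from (9, 19) to (5, 17), a distance of √(4² + 2²) ≈ 4.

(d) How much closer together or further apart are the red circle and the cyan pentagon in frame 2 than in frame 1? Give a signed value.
-3

Distance in frame 1: 18. Distance in frame 2: 15.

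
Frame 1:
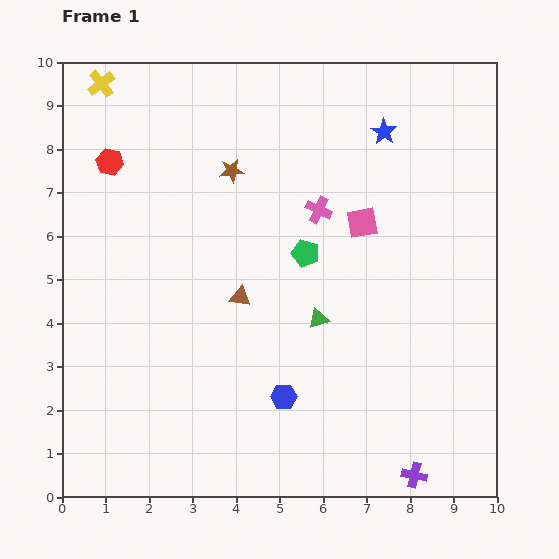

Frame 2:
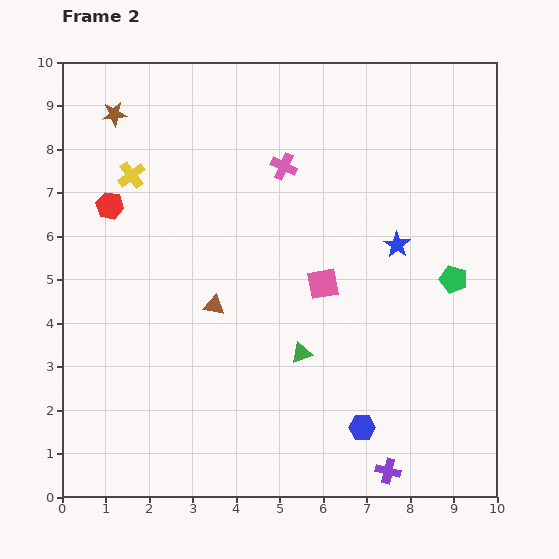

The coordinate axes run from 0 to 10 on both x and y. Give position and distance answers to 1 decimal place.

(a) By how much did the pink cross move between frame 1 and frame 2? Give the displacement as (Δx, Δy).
(-0.8, 1.0)

The pink cross was at (5.9, 6.6) in frame 1 and (5.1, 7.6) in frame 2.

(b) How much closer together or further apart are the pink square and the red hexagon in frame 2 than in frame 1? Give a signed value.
-0.8

Distance in frame 1: 6.0. Distance in frame 2: 5.2.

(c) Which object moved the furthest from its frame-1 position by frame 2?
the green pentagon

(moved 3.5; next 3.0)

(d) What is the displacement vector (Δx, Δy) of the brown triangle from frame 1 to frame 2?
(-0.6, -0.2)

The brown triangle was at (4.1, 4.6) in frame 1 and (3.5, 4.4) in frame 2.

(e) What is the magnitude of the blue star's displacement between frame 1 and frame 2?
2.6

The blue star moved from (7.4, 8.4) to (7.7, 5.8), a distance of √(0.3² + 2.6²) ≈ 2.6.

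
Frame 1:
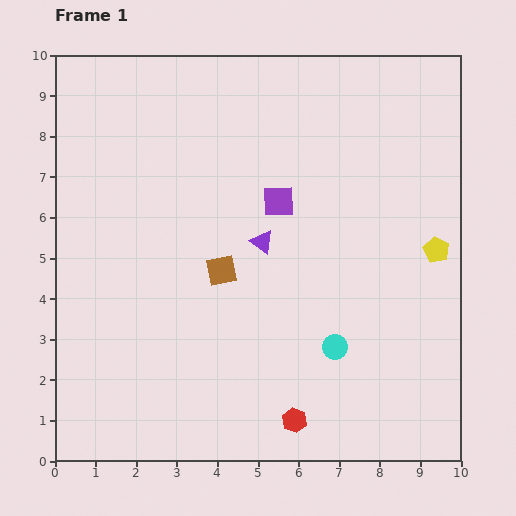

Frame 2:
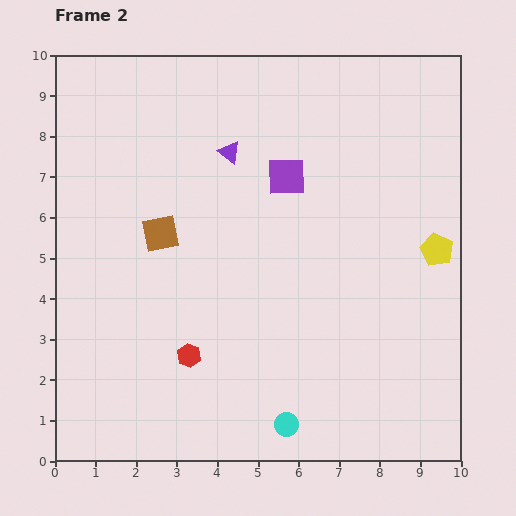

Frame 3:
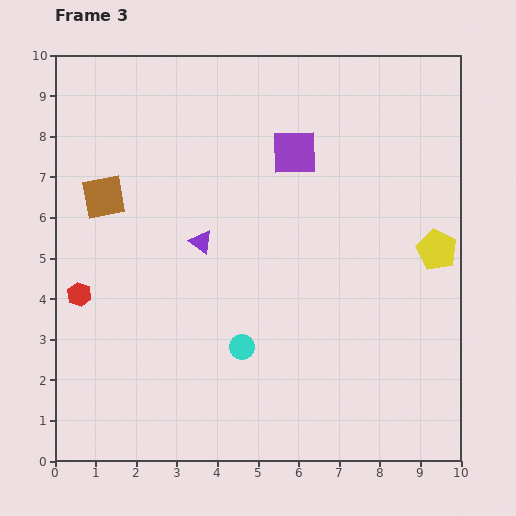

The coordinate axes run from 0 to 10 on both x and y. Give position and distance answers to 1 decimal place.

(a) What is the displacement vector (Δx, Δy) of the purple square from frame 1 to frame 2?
(0.2, 0.6)

The purple square was at (5.5, 6.4) in frame 1 and (5.7, 7.0) in frame 2.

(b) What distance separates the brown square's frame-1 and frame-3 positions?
3.4

The brown square moved from (4.1, 4.7) to (1.2, 6.5), a distance of √(2.9² + 1.8²) ≈ 3.4.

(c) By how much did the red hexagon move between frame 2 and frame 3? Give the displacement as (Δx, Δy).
(-2.7, 1.5)

The red hexagon was at (3.3, 2.6) in frame 2 and (0.6, 4.1) in frame 3.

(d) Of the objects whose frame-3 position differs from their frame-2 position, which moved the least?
the purple square

(moved 0.6)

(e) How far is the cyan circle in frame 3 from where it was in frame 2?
2.2

The cyan circle moved from (5.7, 0.9) to (4.6, 2.8), a distance of √(1.1² + 1.9²) ≈ 2.2.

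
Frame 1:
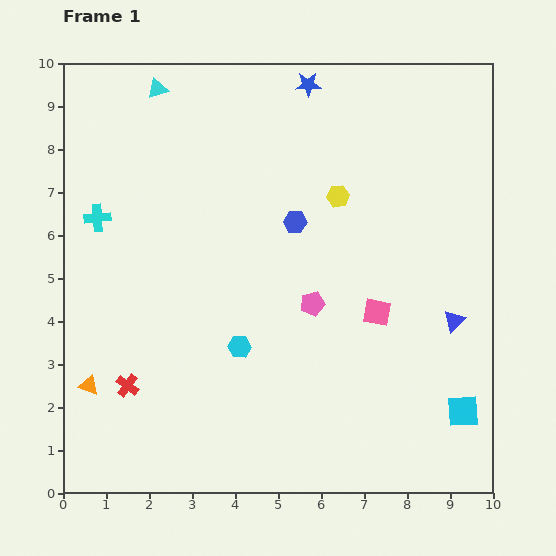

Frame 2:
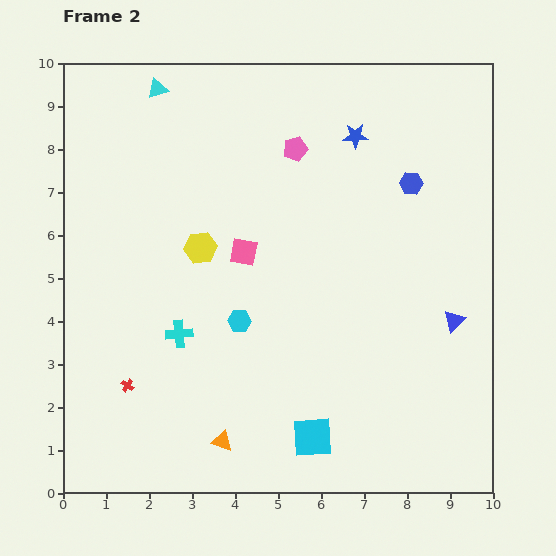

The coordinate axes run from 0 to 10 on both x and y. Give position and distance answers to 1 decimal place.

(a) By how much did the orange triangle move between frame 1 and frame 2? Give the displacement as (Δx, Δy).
(3.1, -1.3)

The orange triangle was at (0.6, 2.5) in frame 1 and (3.7, 1.2) in frame 2.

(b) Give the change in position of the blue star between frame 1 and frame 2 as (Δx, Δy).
(1.1, -1.2)

The blue star was at (5.7, 9.5) in frame 1 and (6.8, 8.3) in frame 2.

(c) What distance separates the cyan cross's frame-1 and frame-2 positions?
3.3

The cyan cross moved from (0.8, 6.4) to (2.7, 3.7), a distance of √(1.9² + 2.7²) ≈ 3.3.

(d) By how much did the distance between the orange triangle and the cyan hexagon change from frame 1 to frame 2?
-0.8

Distance in frame 1: 3.6. Distance in frame 2: 2.8.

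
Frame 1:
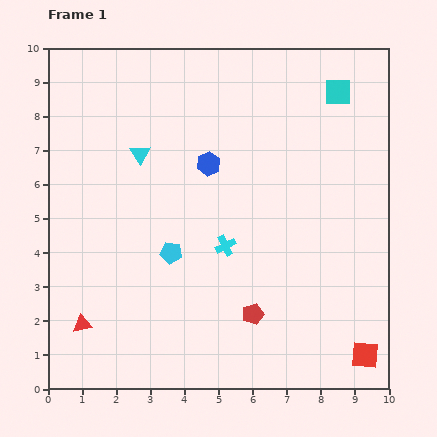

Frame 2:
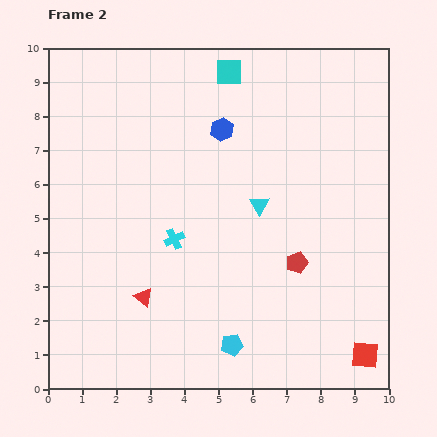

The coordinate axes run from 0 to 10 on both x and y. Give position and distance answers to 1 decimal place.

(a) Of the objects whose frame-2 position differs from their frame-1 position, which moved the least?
the blue hexagon

(moved 1.1)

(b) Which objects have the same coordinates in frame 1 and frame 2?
the red square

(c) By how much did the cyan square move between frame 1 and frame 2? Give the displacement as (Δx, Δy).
(-3.2, 0.6)

The cyan square was at (8.5, 8.7) in frame 1 and (5.3, 9.3) in frame 2.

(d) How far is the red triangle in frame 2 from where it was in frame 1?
2.0

The red triangle moved from (1.0, 1.9) to (2.8, 2.7), a distance of √(1.8² + 0.8²) ≈ 2.0.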